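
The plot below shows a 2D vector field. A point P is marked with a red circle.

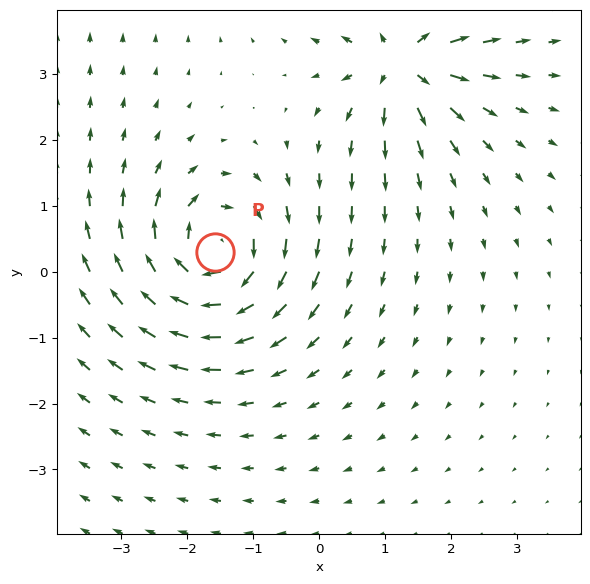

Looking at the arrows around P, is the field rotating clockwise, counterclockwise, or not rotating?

Near P at (-1.6, 0.3) the arrows circulate clockwise. The curl (z-component) there is about -6; negative curl means clockwise rotation.

clockwise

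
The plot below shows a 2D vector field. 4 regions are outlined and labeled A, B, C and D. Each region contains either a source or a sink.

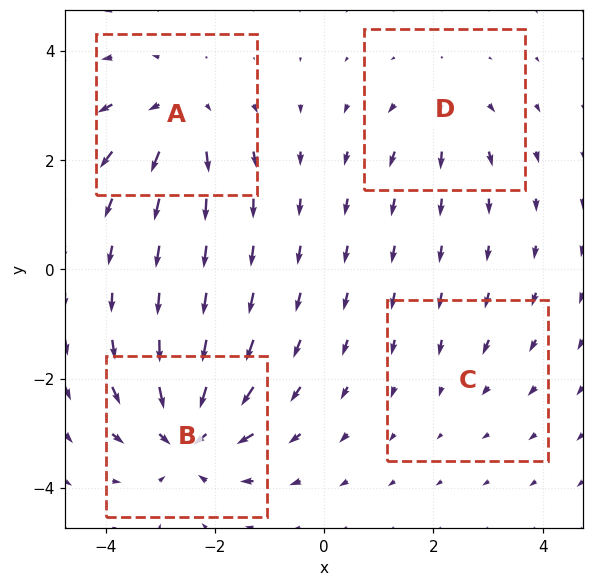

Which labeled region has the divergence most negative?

B

Divergence at each region's feature centre — A: about +6, B: about -8, C: about -2, D: about +4. Region B is most negative.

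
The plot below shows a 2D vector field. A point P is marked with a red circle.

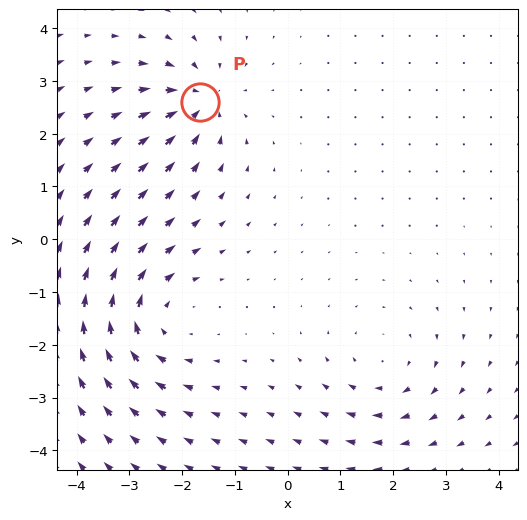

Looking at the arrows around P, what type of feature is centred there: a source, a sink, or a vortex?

At P (-1.7, 2.6) the arrows converge inward. Divergence about -4, curl ≈0 — negative divergence with near-zero curl is a sink.

sink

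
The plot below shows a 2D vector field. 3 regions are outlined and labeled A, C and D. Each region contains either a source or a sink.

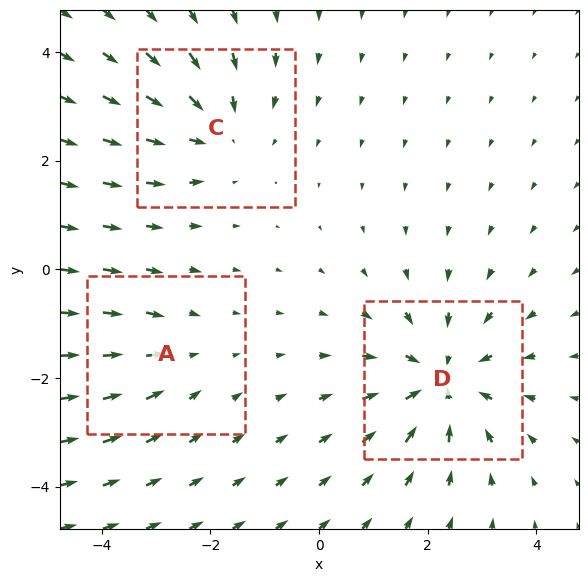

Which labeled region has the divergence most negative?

Divergence at each region's feature centre — A: about -2, C: about -3, D: about -4. Region D is most negative.

D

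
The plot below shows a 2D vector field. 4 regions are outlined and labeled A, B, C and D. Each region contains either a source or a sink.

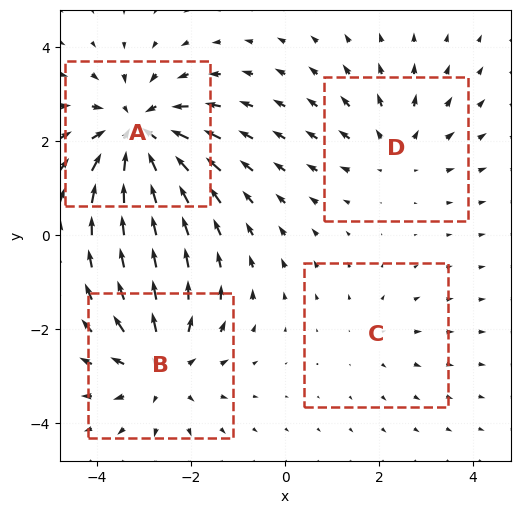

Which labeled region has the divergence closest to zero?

Divergence at each region's feature centre — A: about -6, B: about +4, C: about +2, D: about +3. Region C is closest to zero.

C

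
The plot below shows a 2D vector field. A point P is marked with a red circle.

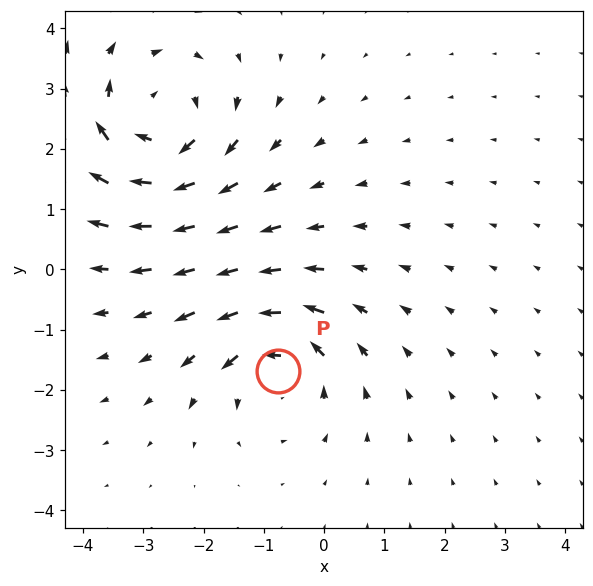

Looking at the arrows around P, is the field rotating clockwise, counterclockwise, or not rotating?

Near P at (-0.8, -1.7) the arrows circulate counterclockwise. The curl (z-component) there is about +4; positive curl means counterclockwise rotation.

counterclockwise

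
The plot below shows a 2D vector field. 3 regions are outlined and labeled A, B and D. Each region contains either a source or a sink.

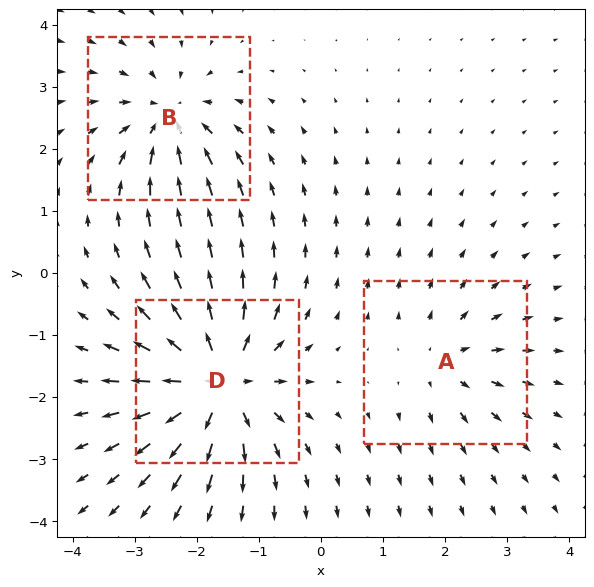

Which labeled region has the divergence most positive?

D

Divergence at each region's feature centre — A: about +3, B: about -4, D: about +6. Region D is most positive.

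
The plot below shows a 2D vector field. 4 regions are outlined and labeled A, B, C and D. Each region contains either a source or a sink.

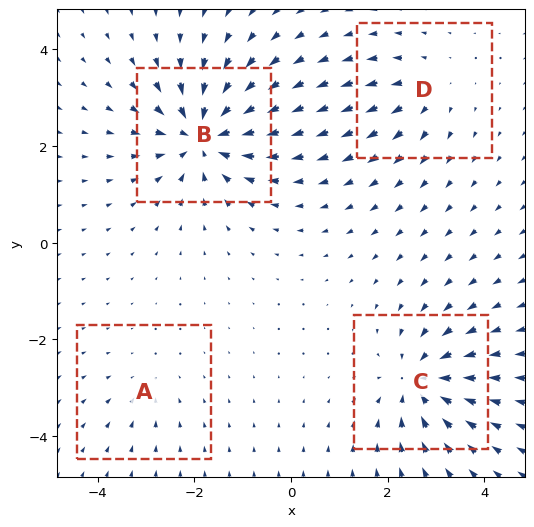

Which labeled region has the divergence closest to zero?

A

Divergence at each region's feature centre — A: about -2, B: about -8, C: about -6, D: about +3. Region A is closest to zero.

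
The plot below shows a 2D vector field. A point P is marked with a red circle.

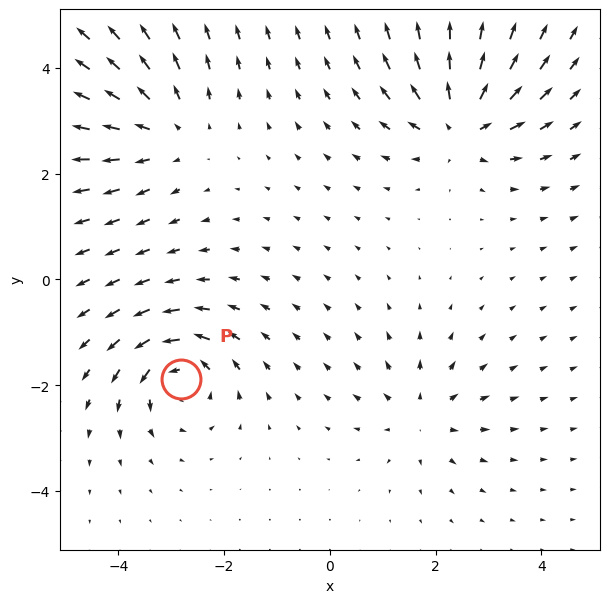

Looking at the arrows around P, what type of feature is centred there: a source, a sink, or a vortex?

vortex

At P (-2.8, -1.9) the arrows circulate counterclockwise. Divergence ≈0, curl about +6 — near-zero divergence with nonzero curl is a vortex.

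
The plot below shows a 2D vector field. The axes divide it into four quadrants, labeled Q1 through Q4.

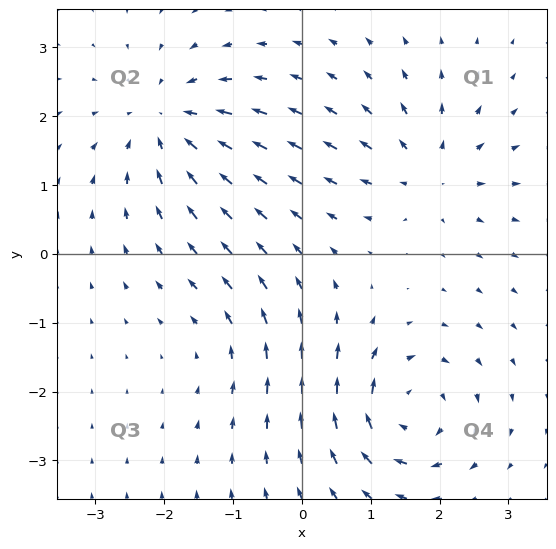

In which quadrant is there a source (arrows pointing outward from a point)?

The source sits at approximately (1.8, 1.2), which lies in quadrant Q1. The divergence there is about +5, positive as expected for a source.

Q1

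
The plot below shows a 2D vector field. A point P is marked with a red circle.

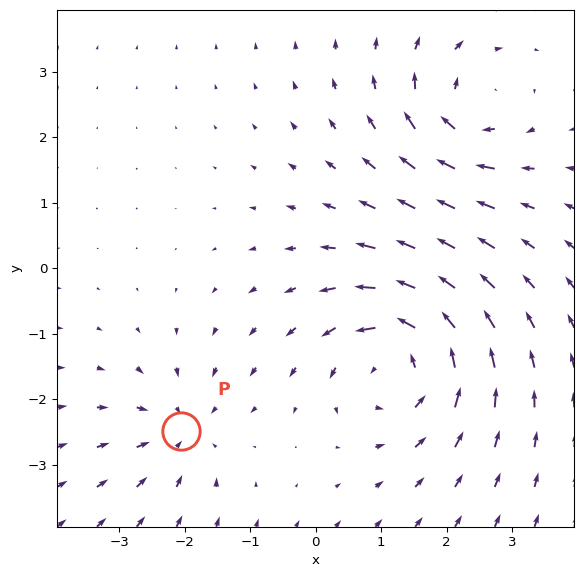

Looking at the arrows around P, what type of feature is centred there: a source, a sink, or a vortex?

At P (-2.0, -2.5) the arrows converge inward. Divergence about -3, curl ≈0 — negative divergence with near-zero curl is a sink.

sink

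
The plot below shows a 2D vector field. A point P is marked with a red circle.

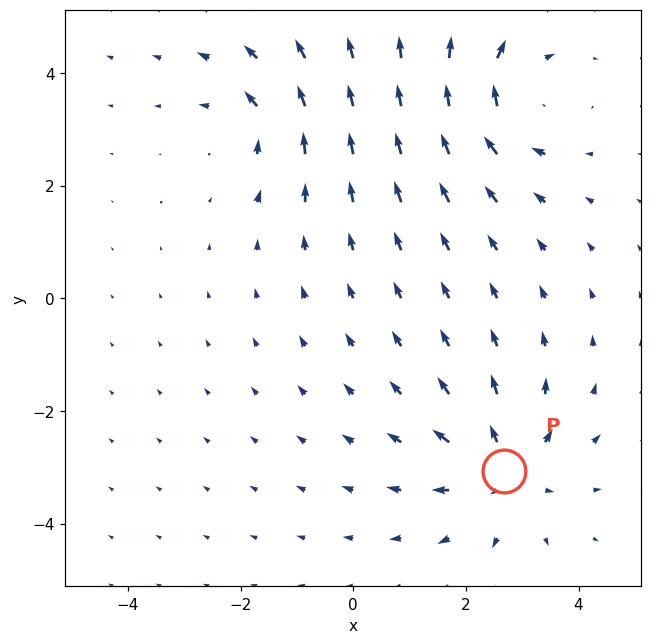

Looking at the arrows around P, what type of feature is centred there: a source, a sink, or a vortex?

source

At P (2.7, -3.1) the arrows spread outward. Divergence about +5, curl ≈0 — positive divergence with near-zero curl is a source.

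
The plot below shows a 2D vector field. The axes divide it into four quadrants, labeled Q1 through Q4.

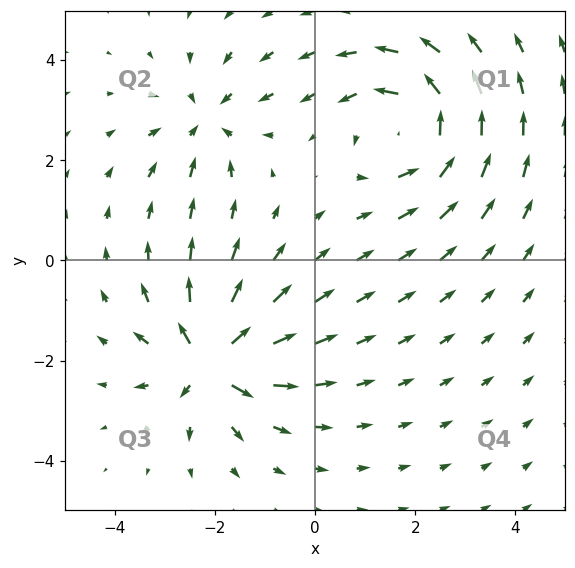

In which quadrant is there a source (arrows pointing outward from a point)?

The source sits at approximately (-2.1, -2.0), which lies in quadrant Q3. The divergence there is about +6, positive as expected for a source.

Q3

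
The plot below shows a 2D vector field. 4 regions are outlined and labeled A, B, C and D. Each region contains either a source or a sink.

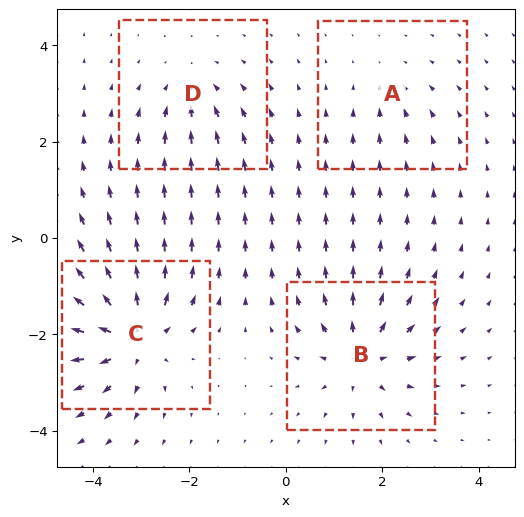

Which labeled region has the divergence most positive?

Divergence at each region's feature centre — A: about -2, B: about +6, C: about +8, D: about -4. Region C is most positive.

C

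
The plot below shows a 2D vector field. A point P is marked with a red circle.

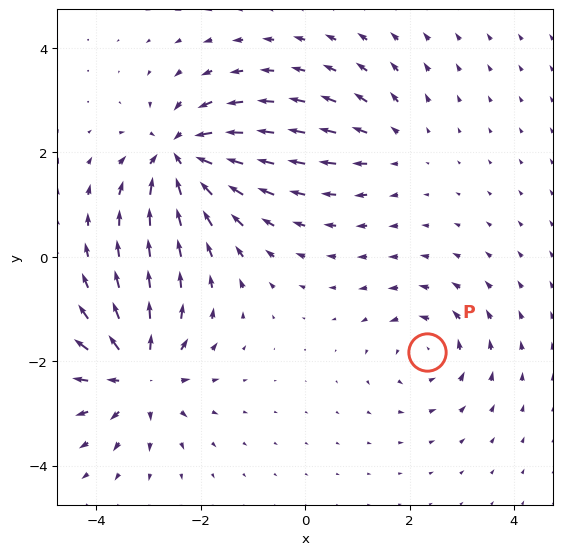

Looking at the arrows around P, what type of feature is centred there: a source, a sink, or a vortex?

vortex

At P (2.3, -1.8) the arrows circulate counterclockwise. Divergence ≈0, curl about +4 — near-zero divergence with nonzero curl is a vortex.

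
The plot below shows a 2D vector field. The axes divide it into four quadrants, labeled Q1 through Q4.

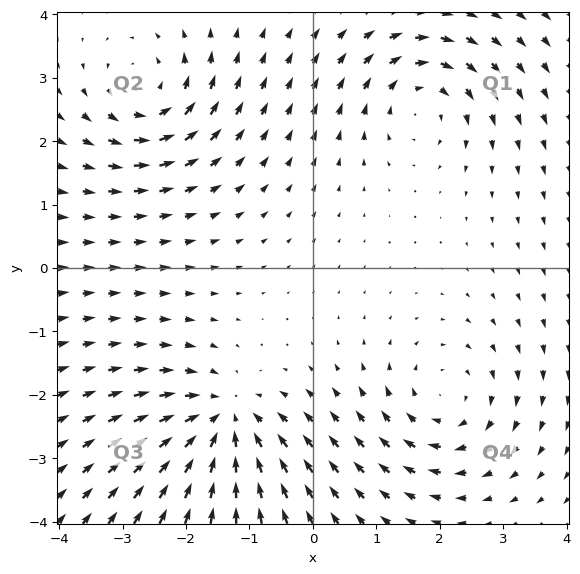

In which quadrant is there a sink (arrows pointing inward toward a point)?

The sink sits at approximately (-1.4, -2.4), which lies in quadrant Q3. The divergence there is about -6, negative as expected for a sink.

Q3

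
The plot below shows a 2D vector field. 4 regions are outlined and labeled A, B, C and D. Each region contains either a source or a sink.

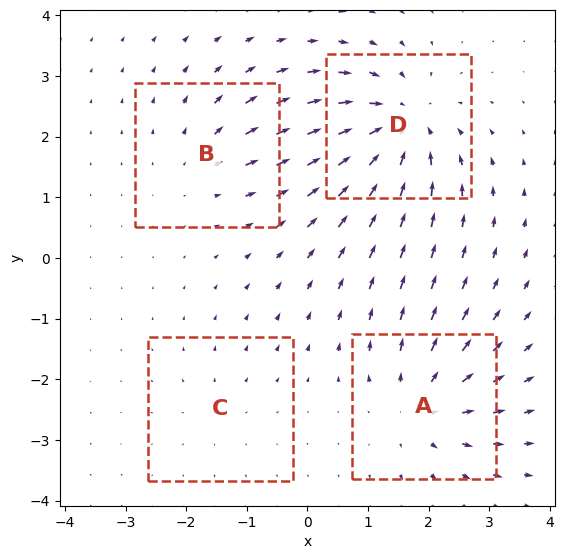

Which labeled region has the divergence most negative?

D

Divergence at each region's feature centre — A: about +5, B: about +3, C: about +2, D: about -7. Region D is most negative.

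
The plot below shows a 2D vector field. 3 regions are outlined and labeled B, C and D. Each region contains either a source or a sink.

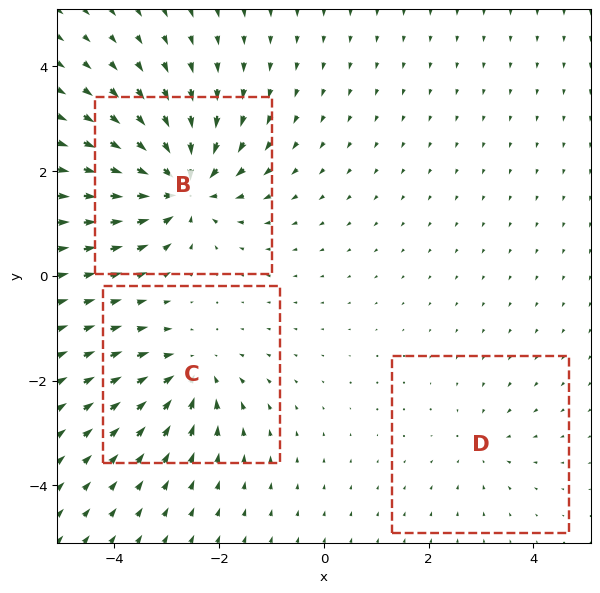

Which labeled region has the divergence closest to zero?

D

Divergence at each region's feature centre — B: about -7, C: about -4, D: about -2. Region D is closest to zero.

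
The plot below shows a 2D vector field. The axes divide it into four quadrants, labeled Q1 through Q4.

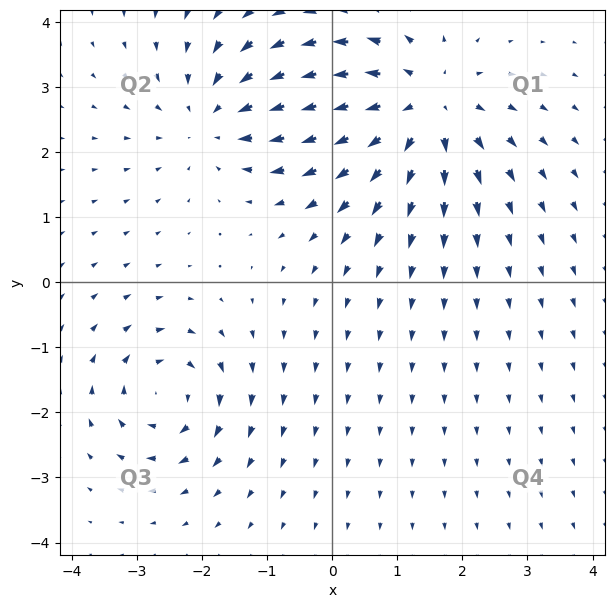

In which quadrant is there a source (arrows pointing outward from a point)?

The source sits at approximately (1.4, 2.7), which lies in quadrant Q1. The divergence there is about +5, positive as expected for a source.

Q1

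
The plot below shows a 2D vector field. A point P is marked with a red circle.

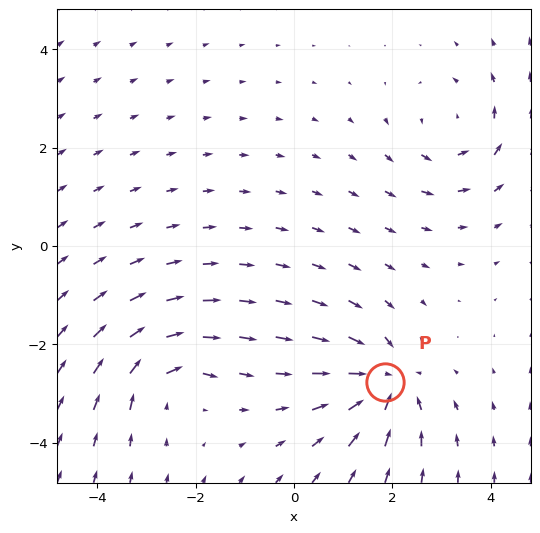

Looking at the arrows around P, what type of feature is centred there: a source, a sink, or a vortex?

At P (1.9, -2.8) the arrows converge inward. Divergence about -5, curl ≈0 — negative divergence with near-zero curl is a sink.

sink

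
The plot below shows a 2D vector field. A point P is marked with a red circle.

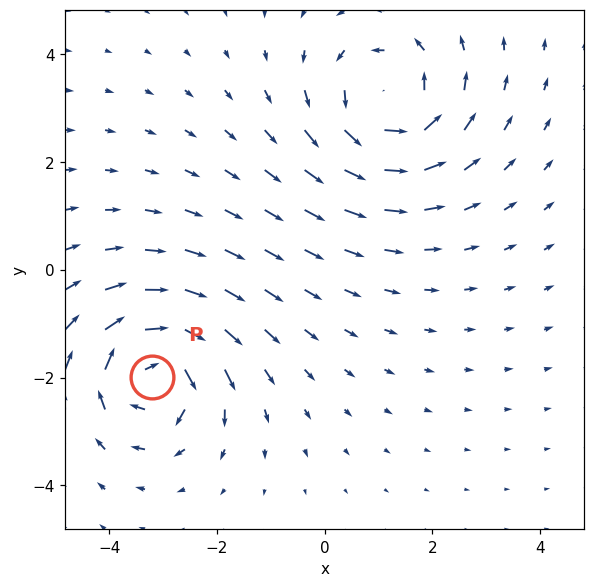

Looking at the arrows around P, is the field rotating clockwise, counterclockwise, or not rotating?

Near P at (-3.2, -2.0) the arrows circulate clockwise. The curl (z-component) there is about -5; negative curl means clockwise rotation.

clockwise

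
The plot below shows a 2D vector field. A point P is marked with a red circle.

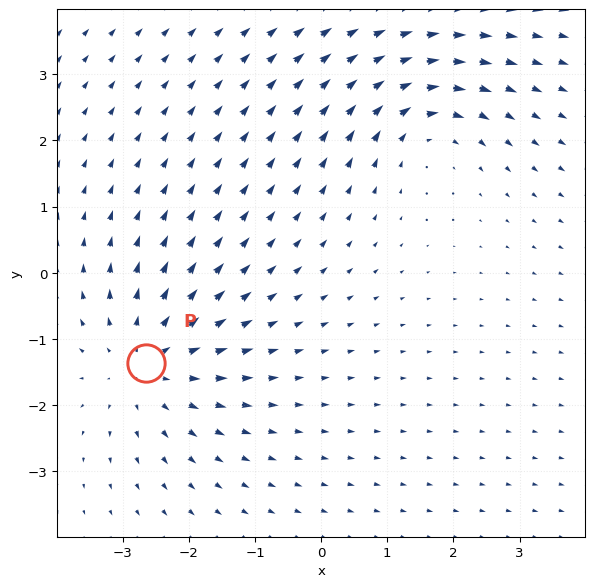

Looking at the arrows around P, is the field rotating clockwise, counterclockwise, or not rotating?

Near P at (-2.6, -1.4) the arrows show no circulation. The curl there is ≈0.

not rotating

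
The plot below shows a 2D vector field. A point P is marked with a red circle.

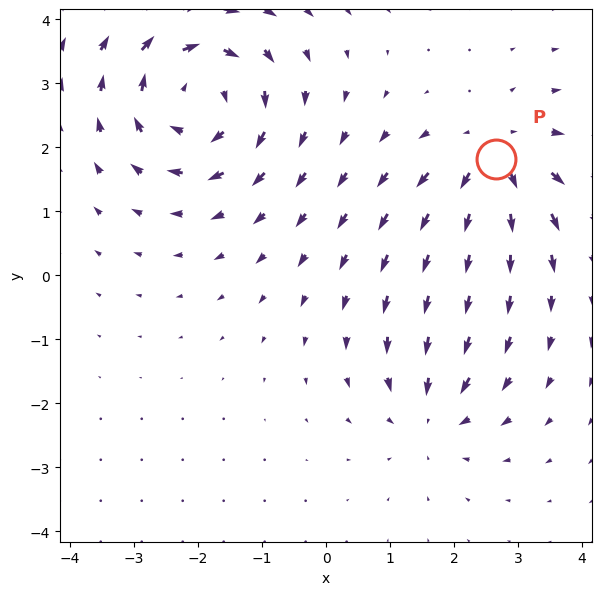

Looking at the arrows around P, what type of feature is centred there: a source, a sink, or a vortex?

source

At P (2.6, 1.8) the arrows spread outward. Divergence about +4, curl ≈0 — positive divergence with near-zero curl is a source.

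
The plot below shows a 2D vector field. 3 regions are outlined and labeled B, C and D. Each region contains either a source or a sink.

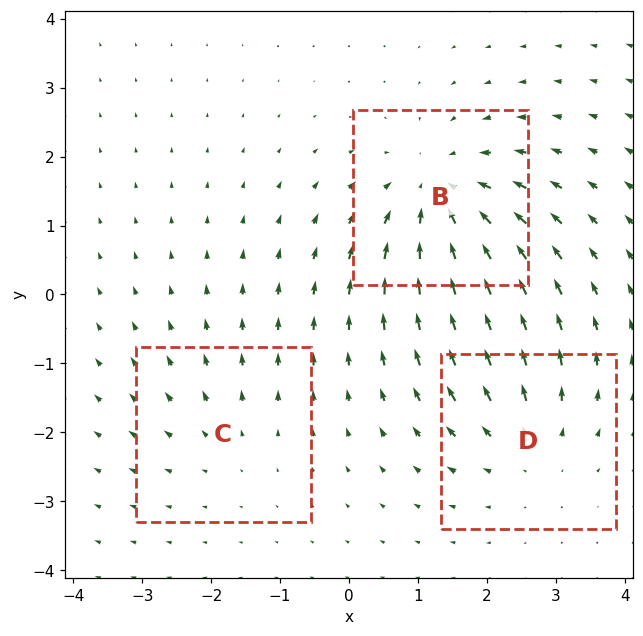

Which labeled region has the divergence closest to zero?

C

Divergence at each region's feature centre — B: about -4, C: about +2, D: about +3. Region C is closest to zero.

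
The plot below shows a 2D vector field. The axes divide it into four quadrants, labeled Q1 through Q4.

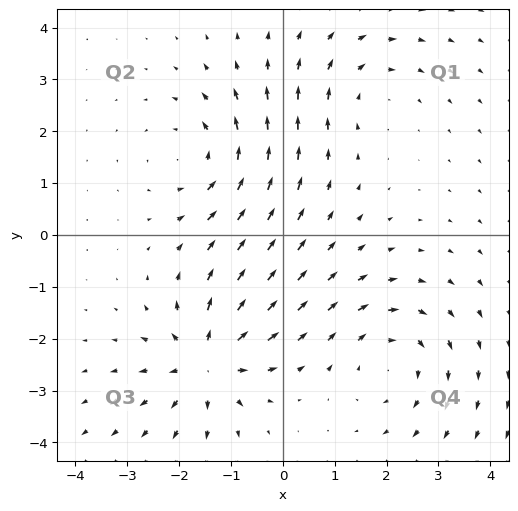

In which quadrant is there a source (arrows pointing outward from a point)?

Q3

The source sits at approximately (-1.5, -2.4), which lies in quadrant Q3. The divergence there is about +5, positive as expected for a source.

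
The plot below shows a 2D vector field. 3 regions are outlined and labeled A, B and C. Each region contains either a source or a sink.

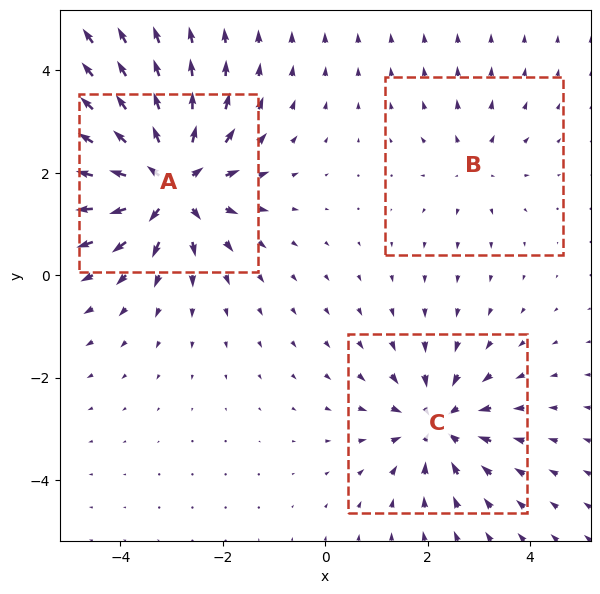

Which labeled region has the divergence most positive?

A

Divergence at each region's feature centre — A: about +6, B: about +2, C: about -4. Region A is most positive.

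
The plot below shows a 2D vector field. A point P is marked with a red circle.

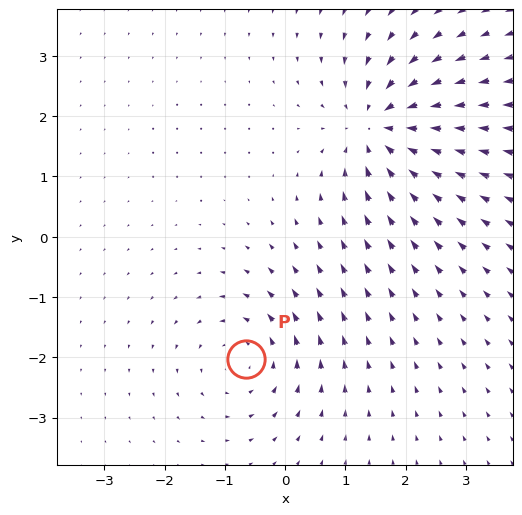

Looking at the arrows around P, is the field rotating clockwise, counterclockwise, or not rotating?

counterclockwise

Near P at (-0.7, -2.0) the arrows circulate counterclockwise. The curl (z-component) there is about +4; positive curl means counterclockwise rotation.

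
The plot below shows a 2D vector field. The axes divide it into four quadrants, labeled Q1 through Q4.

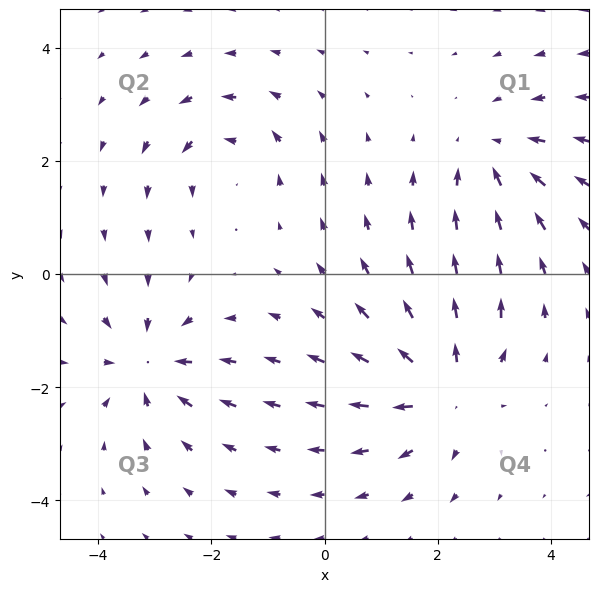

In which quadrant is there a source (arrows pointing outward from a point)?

The source sits at approximately (2.1, -2.0), which lies in quadrant Q4. The divergence there is about +5, positive as expected for a source.

Q4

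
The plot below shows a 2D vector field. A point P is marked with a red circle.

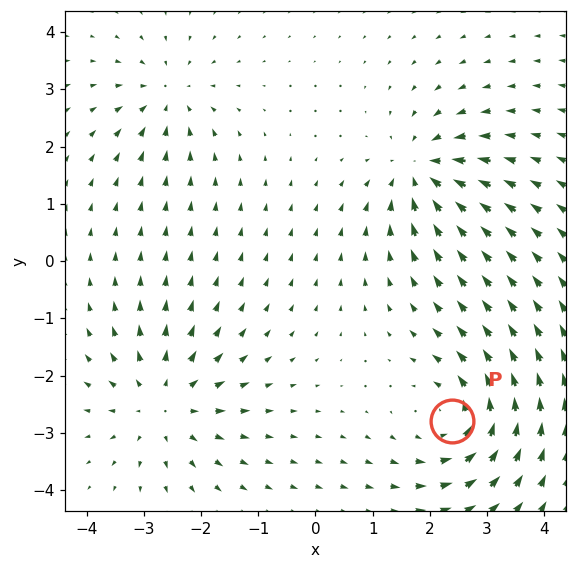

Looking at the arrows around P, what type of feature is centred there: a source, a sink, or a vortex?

At P (2.4, -2.8) the arrows circulate counterclockwise. Divergence ≈0, curl about +5 — near-zero divergence with nonzero curl is a vortex.

vortex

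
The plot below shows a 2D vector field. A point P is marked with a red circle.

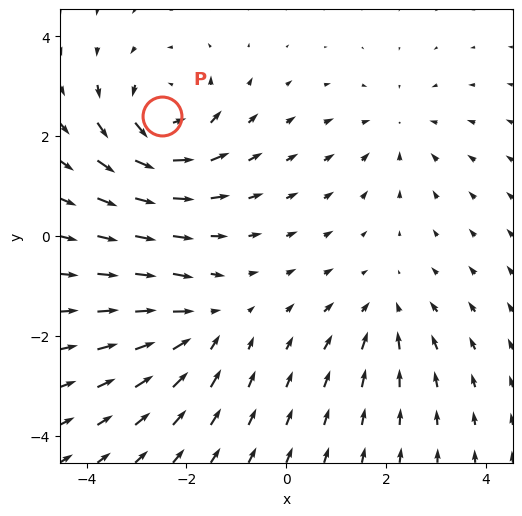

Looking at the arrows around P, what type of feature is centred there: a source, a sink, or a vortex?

At P (-2.5, 2.4) the arrows circulate counterclockwise. Divergence ≈0, curl about +5 — near-zero divergence with nonzero curl is a vortex.

vortex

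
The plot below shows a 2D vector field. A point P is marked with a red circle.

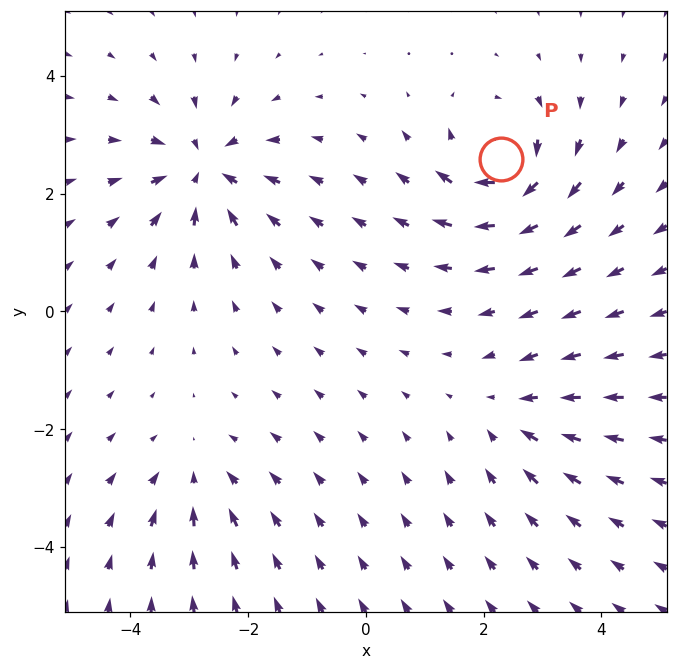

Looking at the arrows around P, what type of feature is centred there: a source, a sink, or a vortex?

vortex

At P (2.3, 2.6) the arrows circulate clockwise. Divergence ≈0, curl about -7 — near-zero divergence with nonzero curl is a vortex.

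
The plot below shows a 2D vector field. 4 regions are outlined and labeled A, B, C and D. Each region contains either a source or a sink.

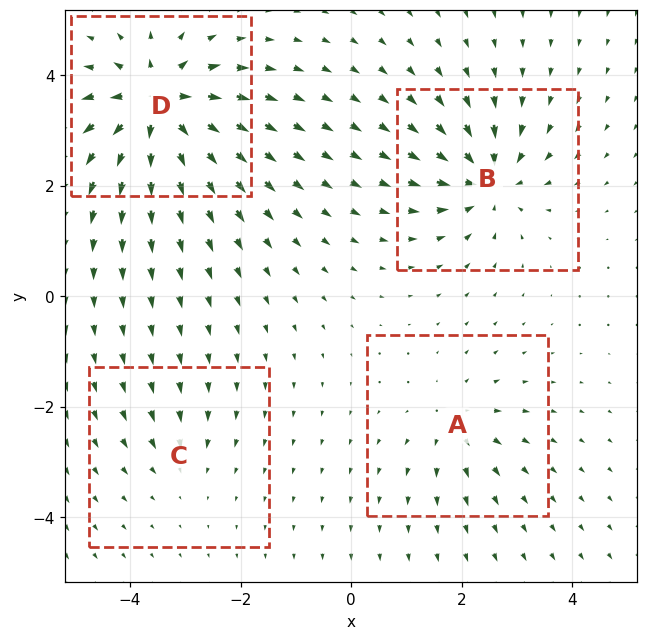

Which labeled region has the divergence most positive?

Divergence at each region's feature centre — A: about +4, B: about -6, C: about -3, D: about +9. Region D is most positive.

D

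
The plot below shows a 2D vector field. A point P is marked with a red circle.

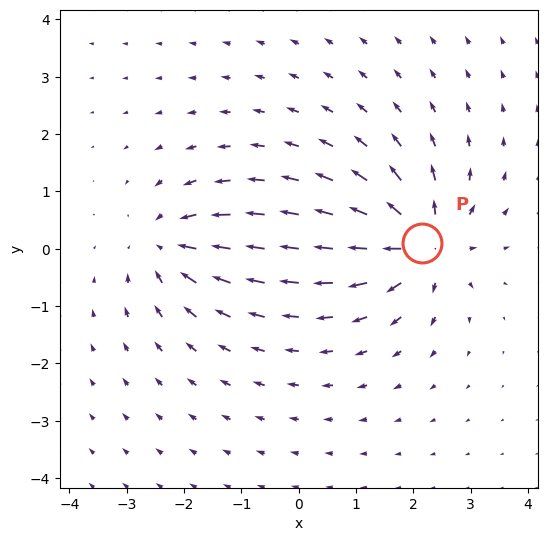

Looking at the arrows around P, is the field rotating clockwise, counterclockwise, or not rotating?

Near P at (2.1, 0.1) the arrows show no circulation. The curl there is ≈0.

not rotating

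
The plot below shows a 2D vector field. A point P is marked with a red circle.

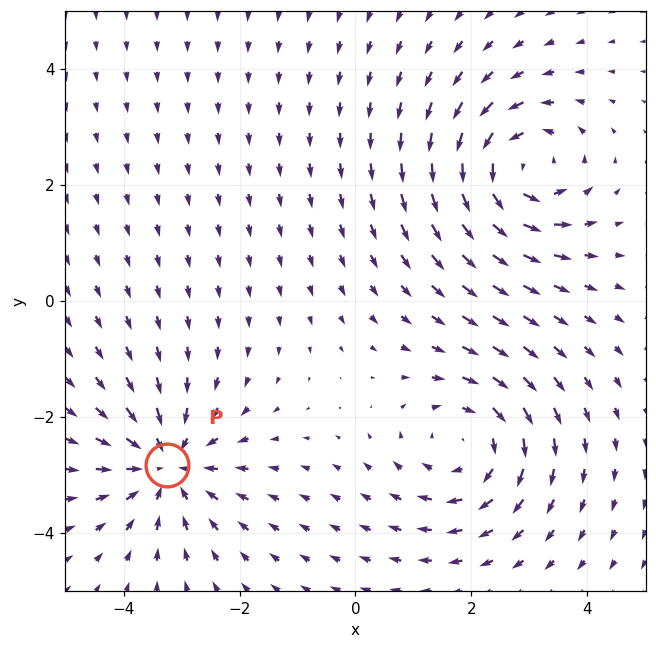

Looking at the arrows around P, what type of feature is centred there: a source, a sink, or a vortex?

sink

At P (-3.2, -2.8) the arrows converge inward. Divergence about -5, curl ≈0 — negative divergence with near-zero curl is a sink.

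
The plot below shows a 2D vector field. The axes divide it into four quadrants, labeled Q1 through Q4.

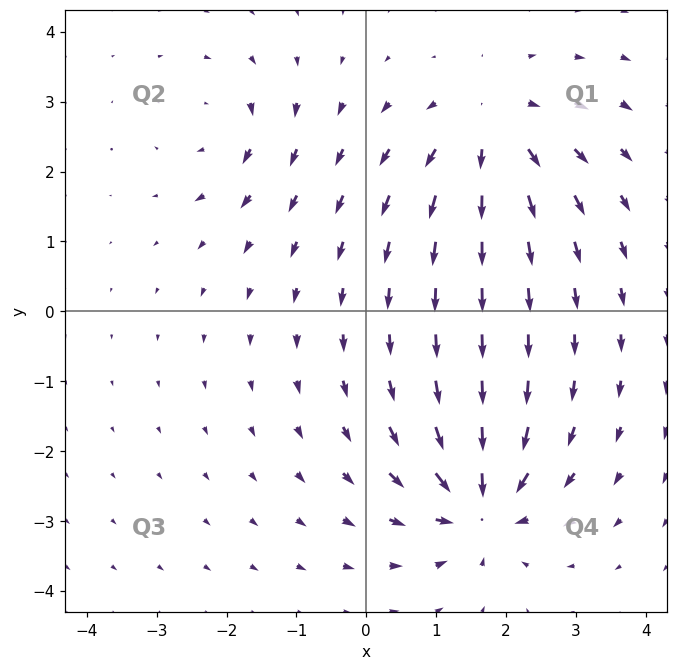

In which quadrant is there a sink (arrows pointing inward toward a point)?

Q4

The sink sits at approximately (1.6, -2.8), which lies in quadrant Q4. The divergence there is about -7, negative as expected for a sink.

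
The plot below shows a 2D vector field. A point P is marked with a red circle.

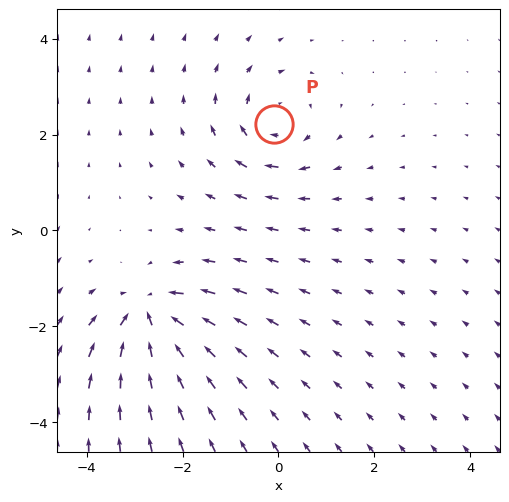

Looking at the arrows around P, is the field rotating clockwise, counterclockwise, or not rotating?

clockwise

Near P at (-0.1, 2.2) the arrows circulate clockwise. The curl (z-component) there is about -4; negative curl means clockwise rotation.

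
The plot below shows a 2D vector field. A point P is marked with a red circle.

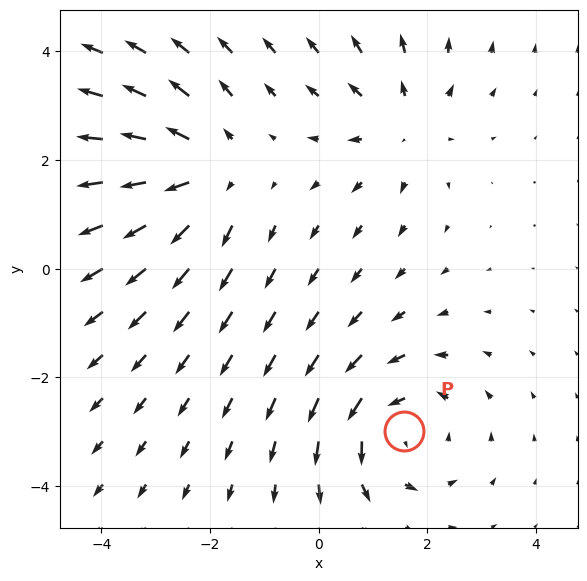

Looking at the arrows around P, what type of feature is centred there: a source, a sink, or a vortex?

vortex

At P (1.6, -3.0) the arrows circulate counterclockwise. Divergence ≈0, curl about +4 — near-zero divergence with nonzero curl is a vortex.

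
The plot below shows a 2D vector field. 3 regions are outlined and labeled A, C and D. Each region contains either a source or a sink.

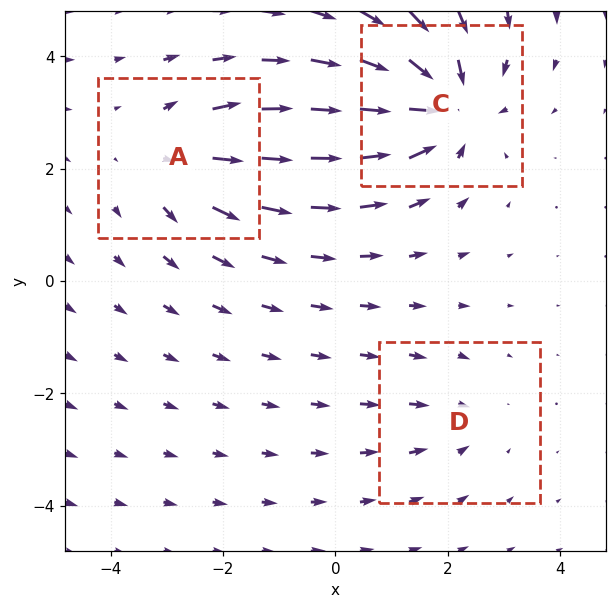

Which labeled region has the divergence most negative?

C

Divergence at each region's feature centre — A: about +3, C: about -5, D: about -2. Region C is most negative.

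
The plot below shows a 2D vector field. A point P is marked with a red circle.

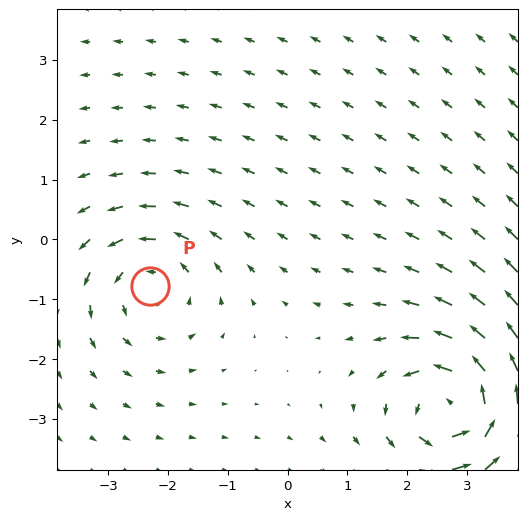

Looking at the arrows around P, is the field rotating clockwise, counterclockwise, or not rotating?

Near P at (-2.3, -0.8) the arrows circulate counterclockwise. The curl (z-component) there is about +3; positive curl means counterclockwise rotation.

counterclockwise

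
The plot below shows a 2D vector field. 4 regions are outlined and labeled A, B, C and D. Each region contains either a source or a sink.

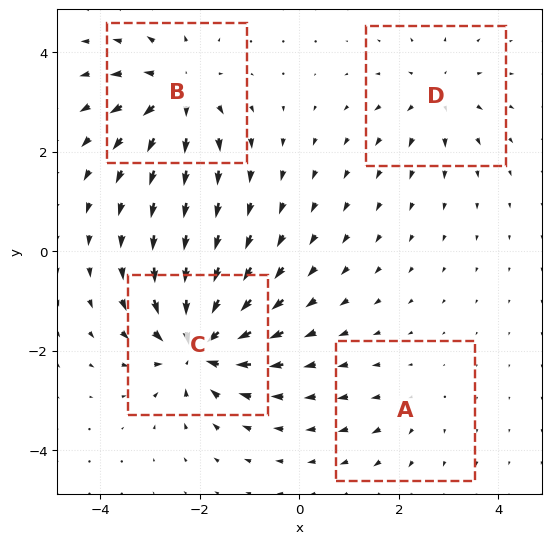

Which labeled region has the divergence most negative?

C

Divergence at each region's feature centre — A: about +2, B: about +6, C: about -8, D: about +4. Region C is most negative.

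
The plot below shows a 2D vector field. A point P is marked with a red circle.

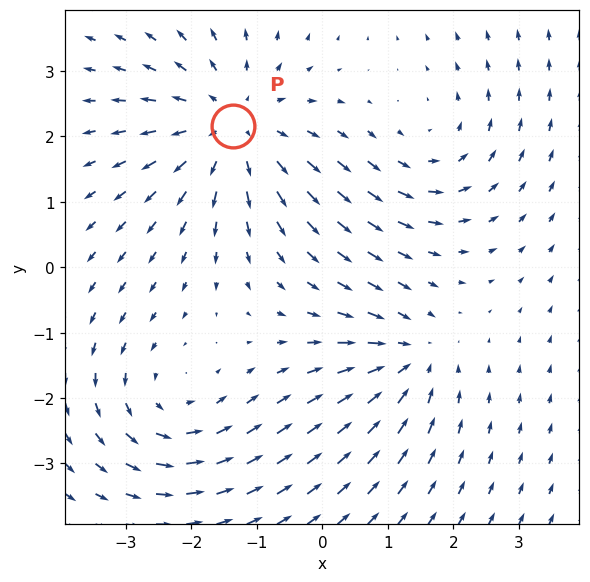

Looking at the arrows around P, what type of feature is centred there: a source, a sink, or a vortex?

At P (-1.4, 2.2) the arrows spread outward. Divergence about +4, curl ≈0 — positive divergence with near-zero curl is a source.

source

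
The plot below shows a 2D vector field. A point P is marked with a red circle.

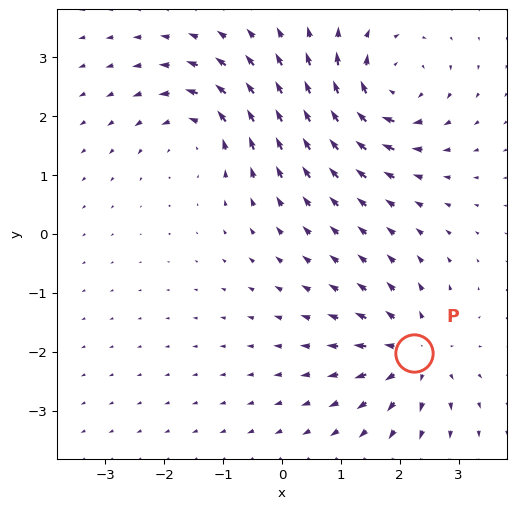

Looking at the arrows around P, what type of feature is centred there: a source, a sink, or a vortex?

At P (2.2, -2.0) the arrows spread outward. Divergence about +6, curl ≈0 — positive divergence with near-zero curl is a source.

source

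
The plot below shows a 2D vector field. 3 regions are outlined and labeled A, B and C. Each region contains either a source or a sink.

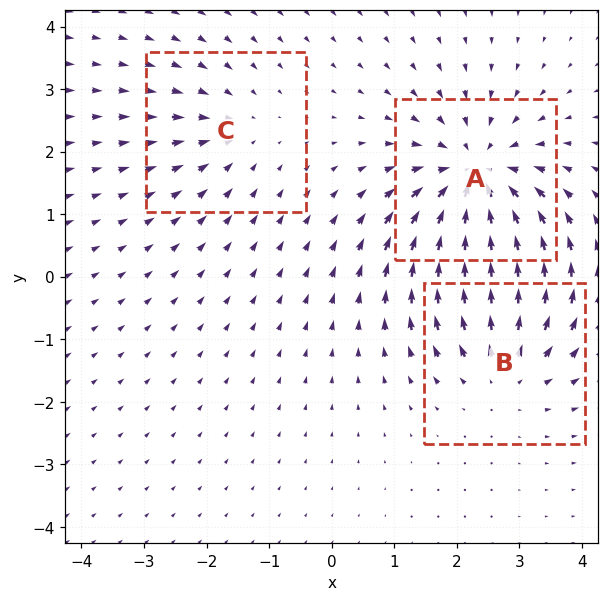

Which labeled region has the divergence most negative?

Divergence at each region's feature centre — A: about -4, B: about +3, C: about -2. Region A is most negative.

A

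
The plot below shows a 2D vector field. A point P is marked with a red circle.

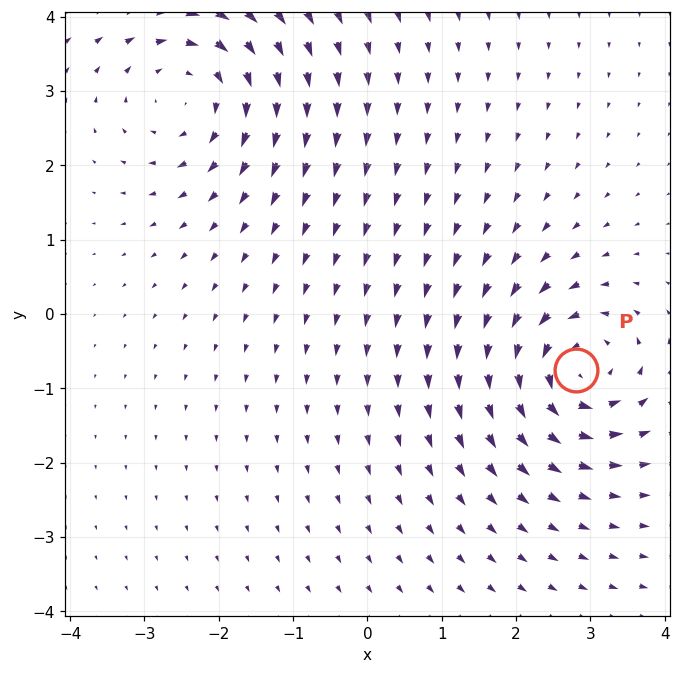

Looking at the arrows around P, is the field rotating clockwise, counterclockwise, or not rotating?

counterclockwise

Near P at (2.8, -0.7) the arrows circulate counterclockwise. The curl (z-component) there is about +7; positive curl means counterclockwise rotation.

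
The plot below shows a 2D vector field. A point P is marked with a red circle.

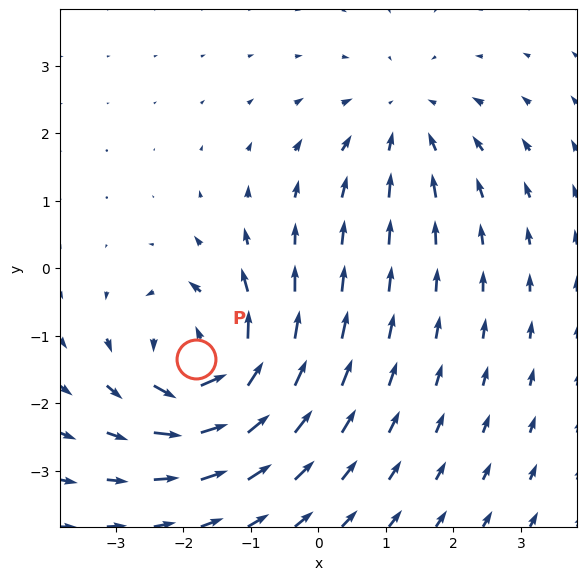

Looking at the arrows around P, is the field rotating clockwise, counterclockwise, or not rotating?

counterclockwise

Near P at (-1.8, -1.4) the arrows circulate counterclockwise. The curl (z-component) there is about +7; positive curl means counterclockwise rotation.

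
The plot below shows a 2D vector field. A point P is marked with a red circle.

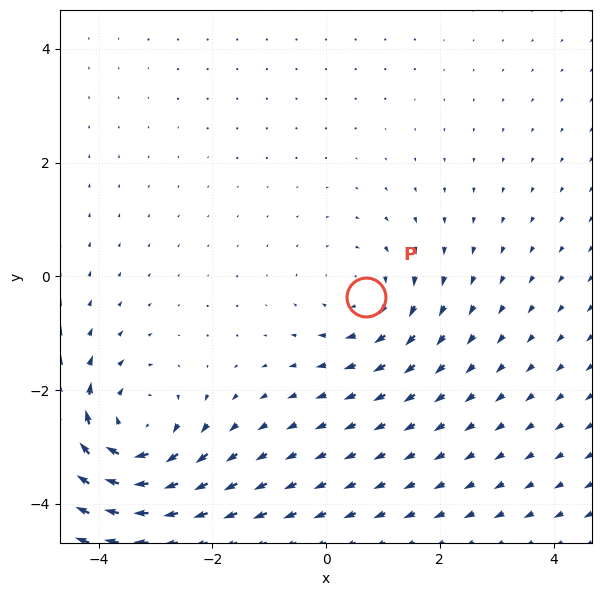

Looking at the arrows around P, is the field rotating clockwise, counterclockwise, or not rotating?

clockwise

Near P at (0.7, -0.4) the arrows circulate clockwise. The curl (z-component) there is about -3; negative curl means clockwise rotation.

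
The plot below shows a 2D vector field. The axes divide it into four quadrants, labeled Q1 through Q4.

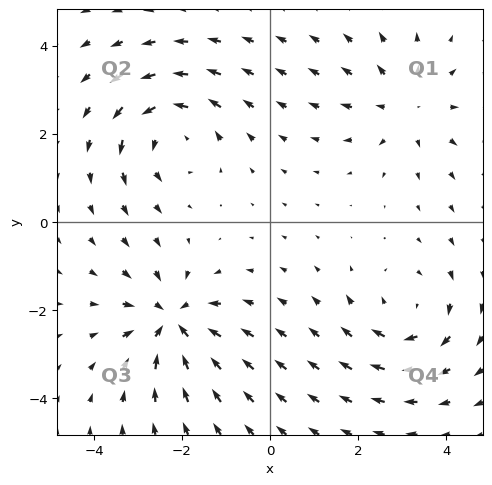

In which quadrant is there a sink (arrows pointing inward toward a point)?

Q3

The sink sits at approximately (-2.2, -2.3), which lies in quadrant Q3. The divergence there is about -6, negative as expected for a sink.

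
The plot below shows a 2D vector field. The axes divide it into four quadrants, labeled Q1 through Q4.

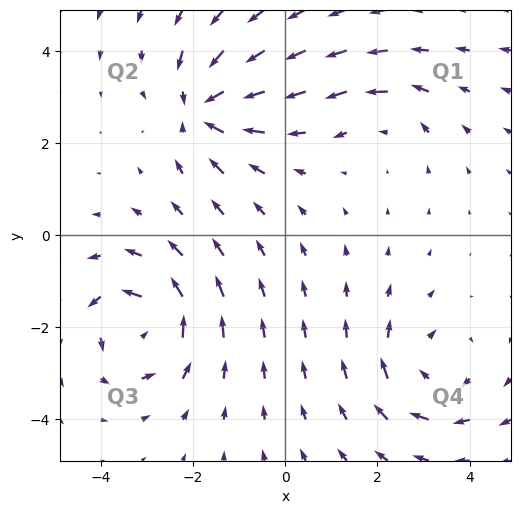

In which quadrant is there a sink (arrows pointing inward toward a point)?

Q2

The sink sits at approximately (-1.8, 2.8), which lies in quadrant Q2. The divergence there is about -6, negative as expected for a sink.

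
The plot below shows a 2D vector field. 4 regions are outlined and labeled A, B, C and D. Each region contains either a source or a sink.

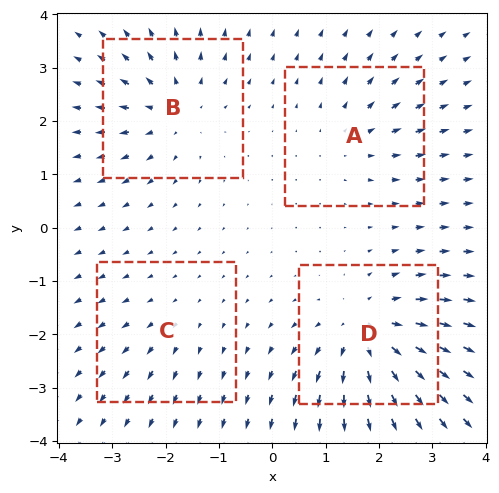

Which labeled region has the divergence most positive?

Divergence at each region's feature centre — A: about +3, B: about +5, C: about +2, D: about +7. Region D is most positive.

D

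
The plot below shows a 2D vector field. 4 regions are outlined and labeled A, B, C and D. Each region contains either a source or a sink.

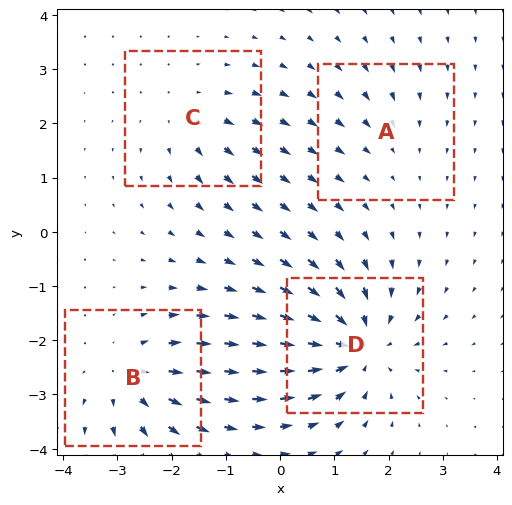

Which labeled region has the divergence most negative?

D

Divergence at each region's feature centre — A: about -2, B: about +5, C: about +3, D: about -7. Region D is most negative.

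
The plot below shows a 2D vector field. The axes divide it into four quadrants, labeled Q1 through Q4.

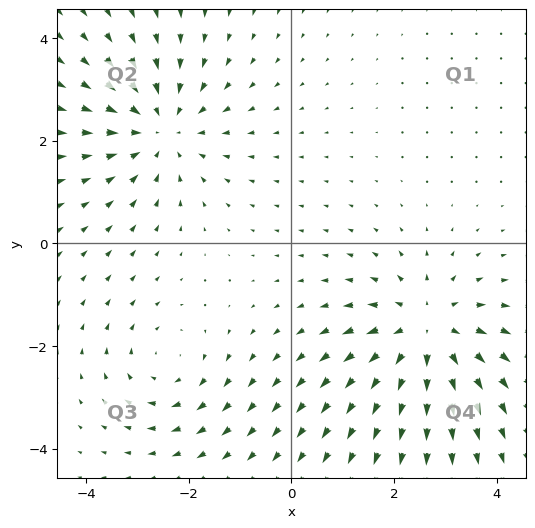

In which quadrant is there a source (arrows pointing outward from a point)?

Q4

The source sits at approximately (2.6, -1.7), which lies in quadrant Q4. The divergence there is about +4, positive as expected for a source.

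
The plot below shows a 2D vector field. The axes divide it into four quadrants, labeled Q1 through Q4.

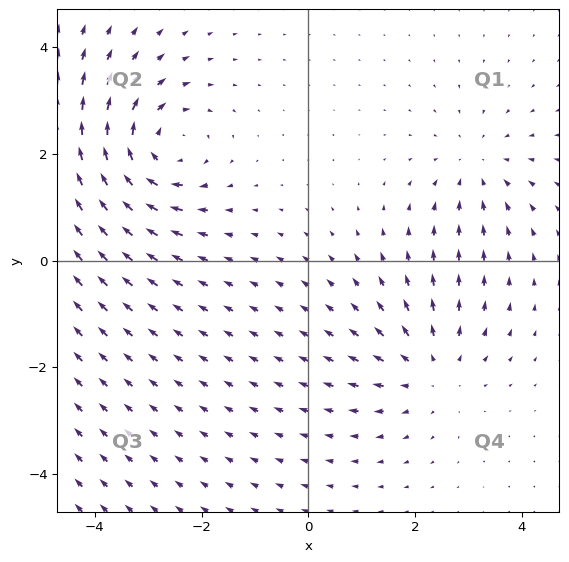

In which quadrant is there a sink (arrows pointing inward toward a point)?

The sink sits at approximately (3.2, 1.7), which lies in quadrant Q1. The divergence there is about -3, negative as expected for a sink.

Q1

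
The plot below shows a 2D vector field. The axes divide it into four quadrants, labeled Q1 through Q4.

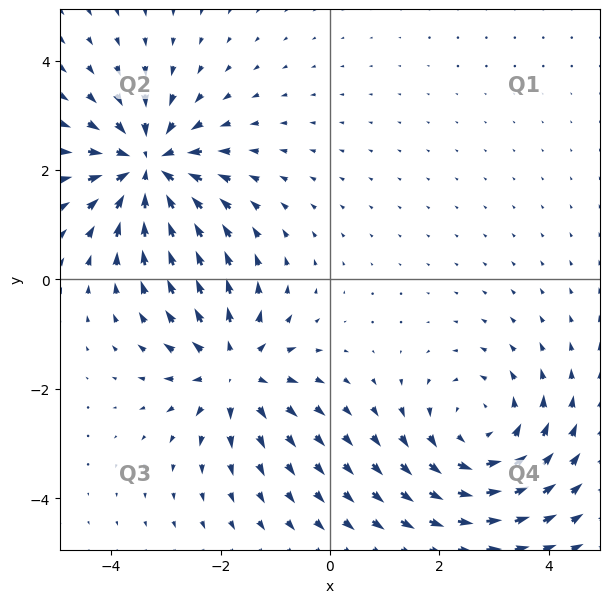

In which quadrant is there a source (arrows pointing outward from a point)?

The source sits at approximately (-1.8, -1.7), which lies in quadrant Q3. The divergence there is about +4, positive as expected for a source.

Q3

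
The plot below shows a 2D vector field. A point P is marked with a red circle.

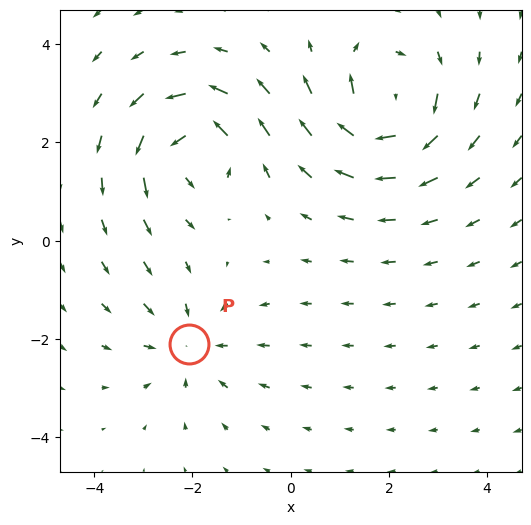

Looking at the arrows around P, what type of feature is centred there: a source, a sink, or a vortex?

sink

At P (-2.1, -2.1) the arrows converge inward. Divergence about -3, curl ≈0 — negative divergence with near-zero curl is a sink.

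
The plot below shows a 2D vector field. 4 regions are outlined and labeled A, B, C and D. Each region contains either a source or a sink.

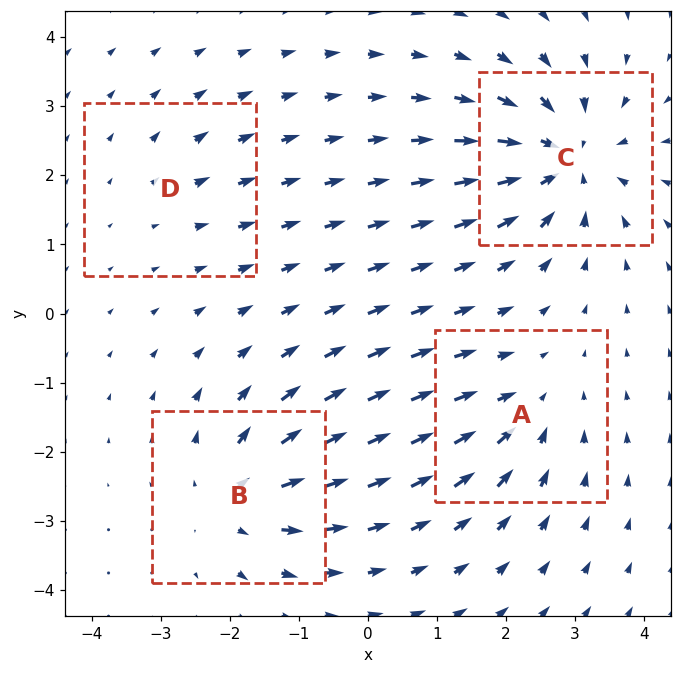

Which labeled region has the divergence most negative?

C

Divergence at each region's feature centre — A: about -4, B: about +5, C: about -7, D: about +2. Region C is most negative.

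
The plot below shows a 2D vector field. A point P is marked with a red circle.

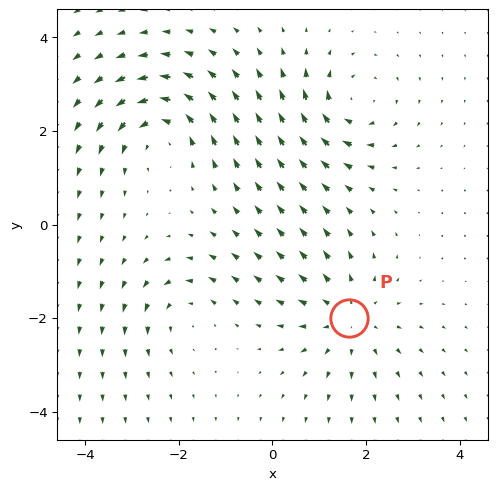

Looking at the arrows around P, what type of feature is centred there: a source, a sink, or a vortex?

source

At P (1.6, -2.0) the arrows spread outward. Divergence about +4, curl ≈0 — positive divergence with near-zero curl is a source.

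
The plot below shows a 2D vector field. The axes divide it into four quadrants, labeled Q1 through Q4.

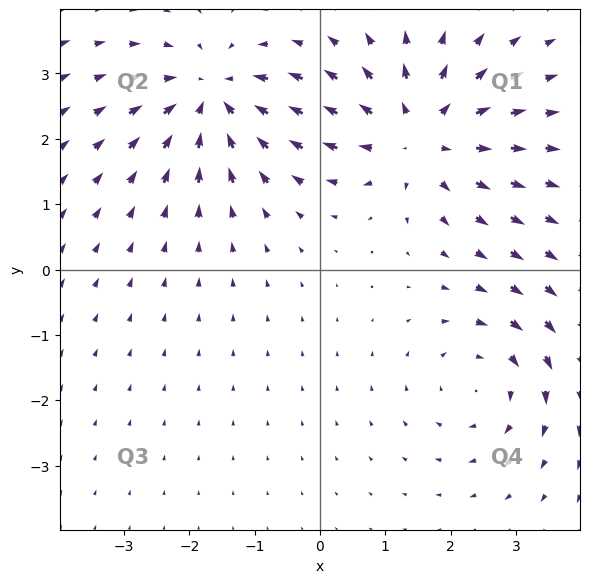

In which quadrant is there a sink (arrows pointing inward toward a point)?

The sink sits at approximately (-1.6, 2.6), which lies in quadrant Q2. The divergence there is about -5, negative as expected for a sink.

Q2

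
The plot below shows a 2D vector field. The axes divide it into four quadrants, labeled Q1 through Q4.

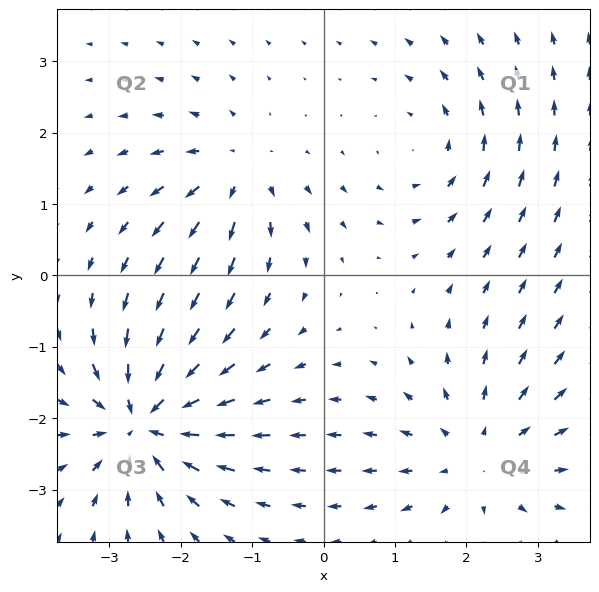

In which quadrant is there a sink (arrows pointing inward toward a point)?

Q3

The sink sits at approximately (-2.5, -2.1), which lies in quadrant Q3. The divergence there is about -6, negative as expected for a sink.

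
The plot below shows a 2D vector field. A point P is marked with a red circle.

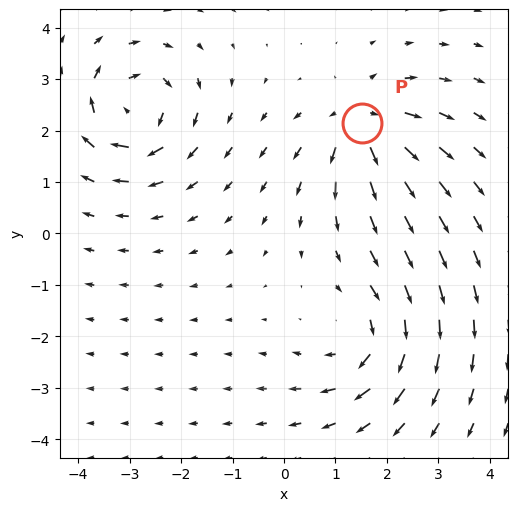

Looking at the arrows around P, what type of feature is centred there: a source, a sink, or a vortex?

At P (1.5, 2.1) the arrows spread outward. Divergence about +5, curl ≈0 — positive divergence with near-zero curl is a source.

source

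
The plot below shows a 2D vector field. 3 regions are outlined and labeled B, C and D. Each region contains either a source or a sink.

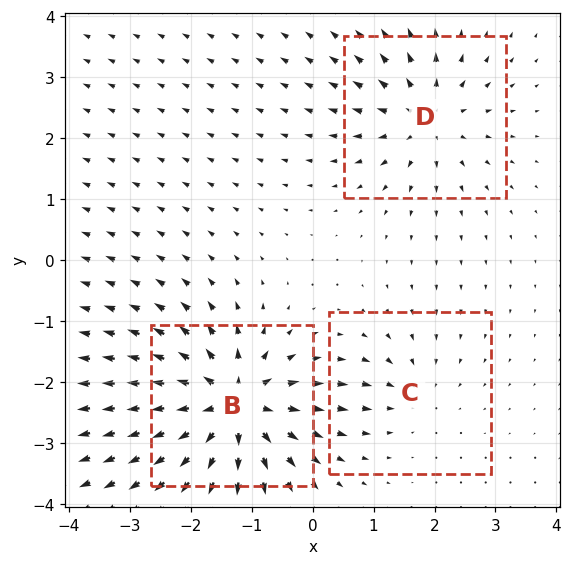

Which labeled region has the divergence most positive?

Divergence at each region's feature centre — B: about +7, C: about -3, D: about +4. Region B is most positive.

B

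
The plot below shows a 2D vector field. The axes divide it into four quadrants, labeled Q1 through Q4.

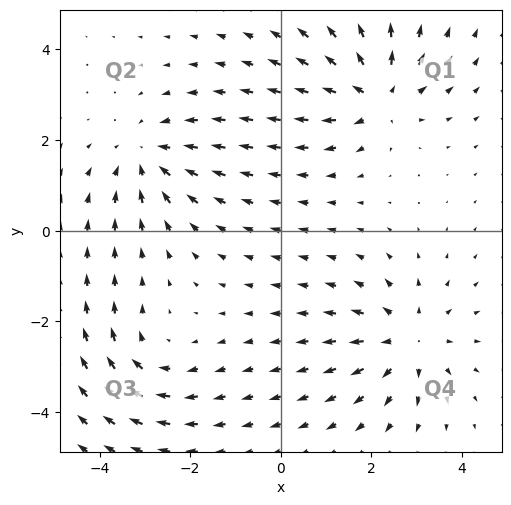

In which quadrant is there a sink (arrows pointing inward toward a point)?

The sink sits at approximately (-2.9, 1.6), which lies in quadrant Q2. The divergence there is about -3, negative as expected for a sink.

Q2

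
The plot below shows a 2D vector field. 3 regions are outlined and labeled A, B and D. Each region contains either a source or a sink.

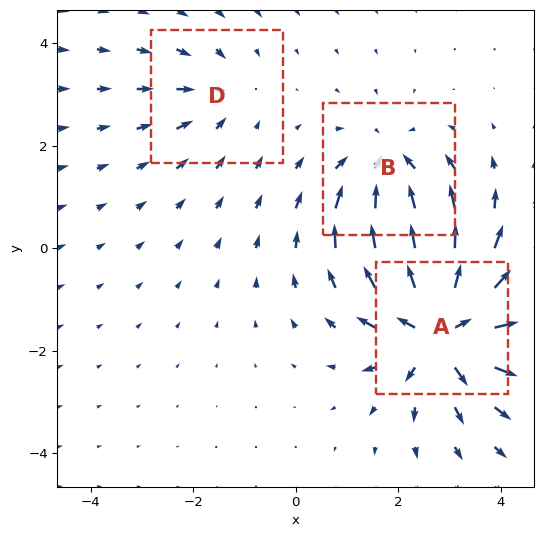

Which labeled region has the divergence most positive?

Divergence at each region's feature centre — A: about +6, B: about -3, D: about -2. Region A is most positive.

A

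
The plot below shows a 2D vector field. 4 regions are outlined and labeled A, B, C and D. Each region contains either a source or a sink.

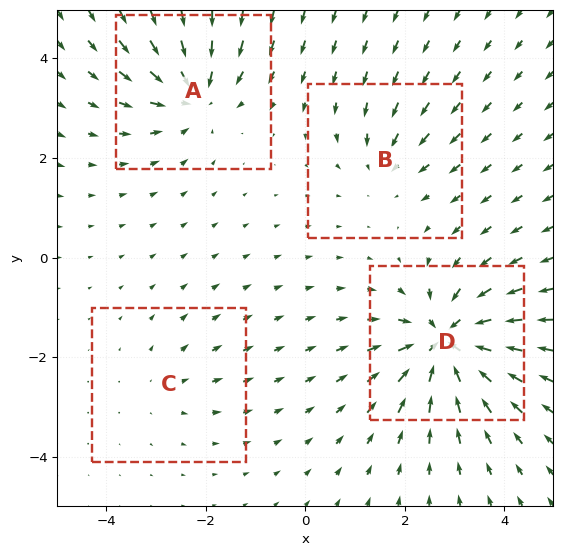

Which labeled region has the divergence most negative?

D

Divergence at each region's feature centre — A: about -6, B: about -3, C: about +2, D: about -8. Region D is most negative.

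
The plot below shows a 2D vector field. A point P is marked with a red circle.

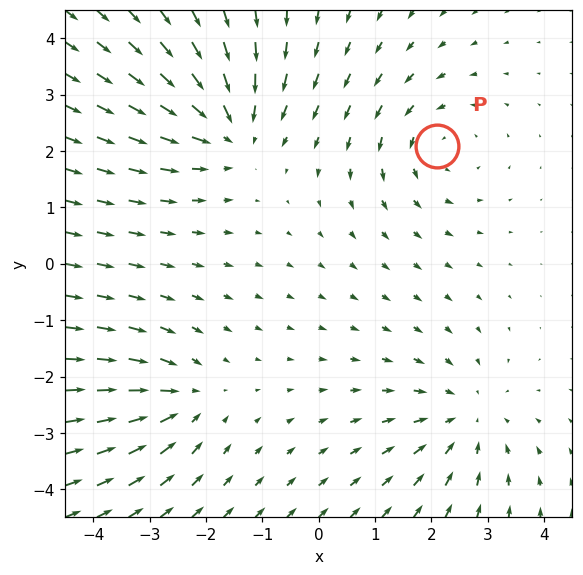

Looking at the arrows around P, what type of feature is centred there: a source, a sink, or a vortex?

vortex

At P (2.1, 2.1) the arrows circulate counterclockwise. Divergence ≈0, curl about +4 — near-zero divergence with nonzero curl is a vortex.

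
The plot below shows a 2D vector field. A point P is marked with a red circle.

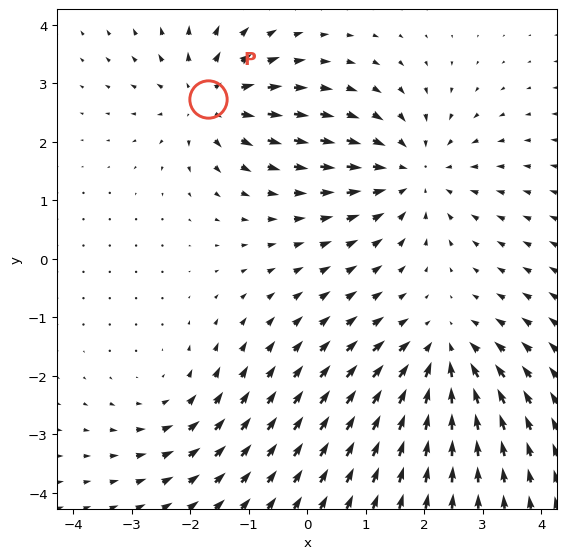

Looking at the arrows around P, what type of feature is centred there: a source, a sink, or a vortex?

At P (-1.7, 2.7) the arrows spread outward. Divergence about +5, curl ≈0 — positive divergence with near-zero curl is a source.

source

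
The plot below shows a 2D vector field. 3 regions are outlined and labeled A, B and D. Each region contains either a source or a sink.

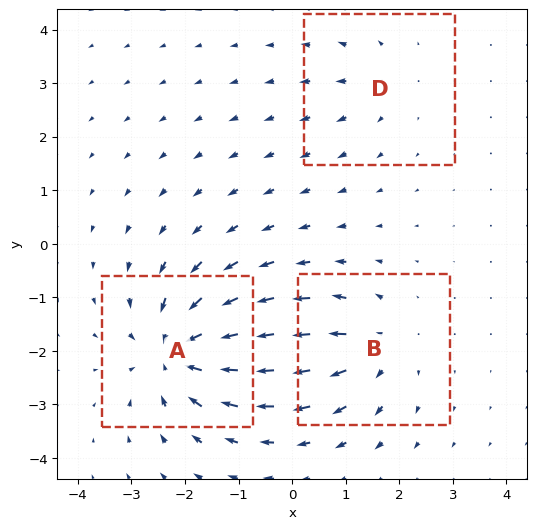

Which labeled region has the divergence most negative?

Divergence at each region's feature centre — A: about -6, B: about +3, D: about +2. Region A is most negative.

A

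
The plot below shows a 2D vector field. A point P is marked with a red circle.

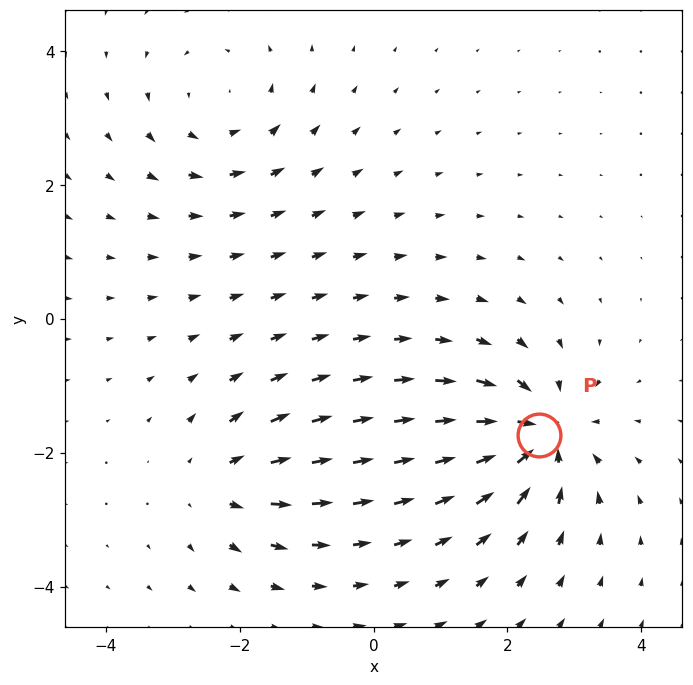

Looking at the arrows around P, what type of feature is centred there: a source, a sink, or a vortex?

sink

At P (2.5, -1.7) the arrows converge inward. Divergence about -7, curl ≈0 — negative divergence with near-zero curl is a sink.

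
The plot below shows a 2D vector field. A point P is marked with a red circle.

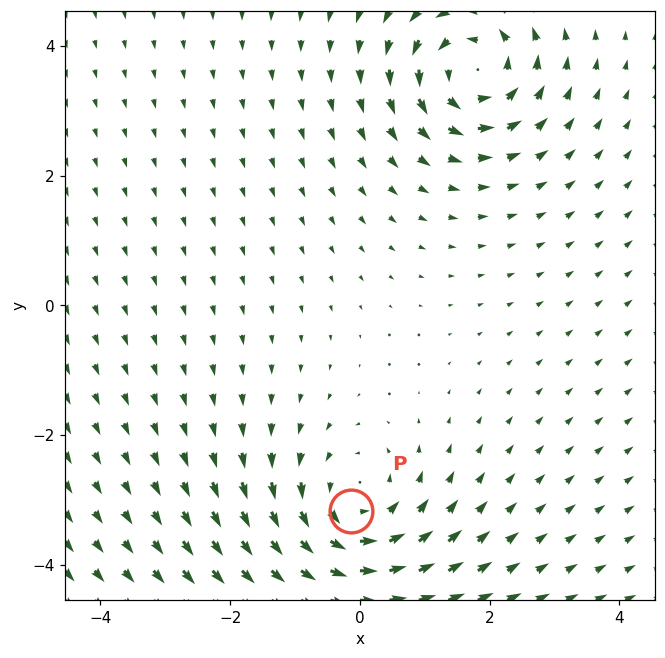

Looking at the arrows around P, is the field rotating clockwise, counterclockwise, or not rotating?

Near P at (-0.1, -3.2) the arrows circulate counterclockwise. The curl (z-component) there is about +3; positive curl means counterclockwise rotation.

counterclockwise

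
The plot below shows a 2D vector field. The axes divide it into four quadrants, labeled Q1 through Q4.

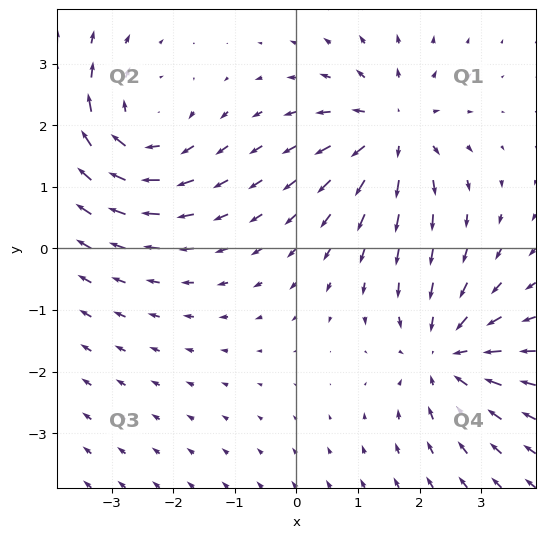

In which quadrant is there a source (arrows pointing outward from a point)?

Q1

The source sits at approximately (1.6, 1.9), which lies in quadrant Q1. The divergence there is about +4, positive as expected for a source.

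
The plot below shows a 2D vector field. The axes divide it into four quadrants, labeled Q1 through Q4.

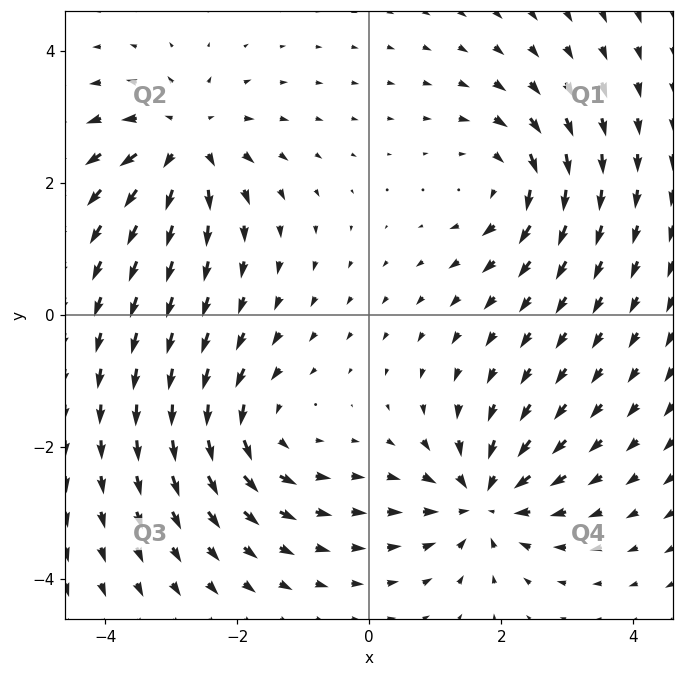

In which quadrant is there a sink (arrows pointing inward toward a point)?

Q4

The sink sits at approximately (1.7, -2.8), which lies in quadrant Q4. The divergence there is about -5, negative as expected for a sink.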